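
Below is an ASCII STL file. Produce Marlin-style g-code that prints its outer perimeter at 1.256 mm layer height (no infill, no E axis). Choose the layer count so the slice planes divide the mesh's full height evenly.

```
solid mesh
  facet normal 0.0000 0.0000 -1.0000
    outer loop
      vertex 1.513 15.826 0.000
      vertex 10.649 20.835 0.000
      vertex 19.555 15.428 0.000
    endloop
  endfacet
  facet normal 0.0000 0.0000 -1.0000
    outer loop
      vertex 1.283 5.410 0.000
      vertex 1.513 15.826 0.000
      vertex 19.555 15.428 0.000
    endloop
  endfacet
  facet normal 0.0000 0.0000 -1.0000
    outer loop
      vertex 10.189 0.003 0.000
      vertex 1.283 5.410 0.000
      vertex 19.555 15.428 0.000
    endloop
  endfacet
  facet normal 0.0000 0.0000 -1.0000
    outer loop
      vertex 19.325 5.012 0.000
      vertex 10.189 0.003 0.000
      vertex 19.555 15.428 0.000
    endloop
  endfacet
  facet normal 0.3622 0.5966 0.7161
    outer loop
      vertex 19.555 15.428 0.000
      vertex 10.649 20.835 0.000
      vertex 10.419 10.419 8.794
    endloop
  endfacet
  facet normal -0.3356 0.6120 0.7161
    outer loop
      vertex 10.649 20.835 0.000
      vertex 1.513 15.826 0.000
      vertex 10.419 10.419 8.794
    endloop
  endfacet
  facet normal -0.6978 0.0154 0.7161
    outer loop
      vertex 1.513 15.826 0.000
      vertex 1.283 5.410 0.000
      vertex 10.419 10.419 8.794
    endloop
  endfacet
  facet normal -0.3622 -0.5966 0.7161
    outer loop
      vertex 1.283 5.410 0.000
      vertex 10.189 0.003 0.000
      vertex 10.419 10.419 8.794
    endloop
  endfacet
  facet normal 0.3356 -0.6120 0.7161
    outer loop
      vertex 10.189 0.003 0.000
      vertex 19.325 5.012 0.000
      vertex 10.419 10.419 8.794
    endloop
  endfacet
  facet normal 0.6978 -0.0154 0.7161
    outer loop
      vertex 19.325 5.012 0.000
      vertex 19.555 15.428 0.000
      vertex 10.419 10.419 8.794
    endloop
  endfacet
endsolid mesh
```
; perimeter-only toolpath
G21 ; units = mm
G90 ; absolute positioning
G28 ; home
; layer 1
G0 Z1.256
G0 X18.250 Y14.712
G1 X10.616 Y19.347
G1 X2.785 Y15.054
G1 X2.588 Y6.126
G1 X10.222 Y1.491
G1 X18.053 Y5.784
G1 X18.250 Y14.712
; layer 2
G0 Z2.513
G0 X16.945 Y13.997
G1 X10.583 Y17.859
G1 X4.058 Y14.281
G1 X3.893 Y6.841
G1 X10.255 Y2.979
G1 X16.780 Y6.557
G1 X16.945 Y13.997
; layer 3
G0 Z3.769
G0 X15.640 Y13.281
G1 X10.550 Y16.371
G1 X5.330 Y13.509
G1 X5.198 Y7.557
G1 X10.288 Y4.467
G1 X15.508 Y7.329
G1 X15.640 Y13.281
; layer 4
G0 Z5.025
G0 X14.334 Y12.566
G1 X10.518 Y14.883
G1 X6.602 Y12.736
G1 X6.504 Y8.272
G1 X10.320 Y5.955
G1 X14.236 Y8.102
G1 X14.334 Y12.566
; layer 5
G0 Z6.281
G0 X13.029 Y11.850
G1 X10.485 Y13.395
G1 X7.874 Y11.964
G1 X7.809 Y8.988
G1 X10.353 Y7.443
G1 X12.964 Y8.874
G1 X13.029 Y11.850
; layer 6
G0 Z7.538
G0 X11.724 Y11.135
G1 X10.452 Y11.907
G1 X9.147 Y11.191
G1 X9.114 Y9.703
G1 X10.386 Y8.931
G1 X11.691 Y9.647
G1 X11.724 Y11.135
M2 ; end

The solid is a regular 6-sided pyramid, base circumscribed radius ≈ 10.4 mm, apex at z ≈ 8.79 mm. Slicing at Δz = 1.256 mm — 7 equal slices spanning the solid's height, so layer i sits at z = i·h/7 — gives 6 non-empty perimeters. Each is a 6-segment closed polygon; G0 lifts to the layer z and rapids to the start vertex, then G1 traces the edges. The cross-section shrinks linearly with z (the slice at the apex is degenerate and omitted).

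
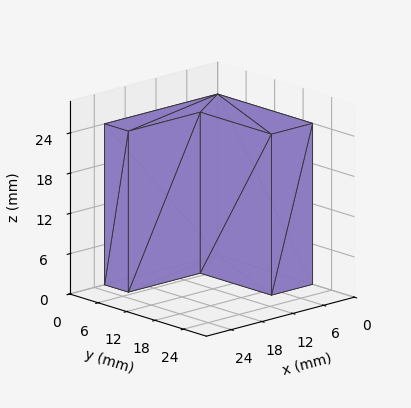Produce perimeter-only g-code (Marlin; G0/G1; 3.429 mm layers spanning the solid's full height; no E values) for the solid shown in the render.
Reading the render: the shape is an L-shaped prism: outer 22 × 20 mm, arm thicknesses ≈ 5 mm (horizontal) and 8 mm (vertical), extruded 24 mm in z (dimensions read to the nearest mm from the axis ticks). For the g-code, the solid's height is divided into equal slices at the stated Δz and each level perimeter traced with G1 moves after a G0 lift.

; perimeter-only toolpath
G21 ; units = mm
G90 ; absolute positioning
G28 ; home
; layer 1
G0 Z3.429
G0 X0.000 Y0.000
G1 X22.000 Y0.000
G1 X22.000 Y5.000
G1 X8.000 Y5.000
G1 X8.000 Y20.000
G1 X0.000 Y20.000
G1 X0.000 Y0.000
; layer 2
G0 Z6.857
G0 X0.000 Y0.000
G1 X22.000 Y0.000
G1 X22.000 Y5.000
G1 X8.000 Y5.000
G1 X8.000 Y20.000
G1 X0.000 Y20.000
G1 X0.000 Y0.000
; layer 3
G0 Z10.286
G0 X0.000 Y0.000
G1 X22.000 Y0.000
G1 X22.000 Y5.000
G1 X8.000 Y5.000
G1 X8.000 Y20.000
G1 X0.000 Y20.000
G1 X0.000 Y0.000
; layer 4
G0 Z13.714
G0 X0.000 Y0.000
G1 X22.000 Y0.000
G1 X22.000 Y5.000
G1 X8.000 Y5.000
G1 X8.000 Y20.000
G1 X0.000 Y20.000
G1 X0.000 Y0.000
; layer 5
G0 Z17.143
G0 X0.000 Y0.000
G1 X22.000 Y0.000
G1 X22.000 Y5.000
G1 X8.000 Y5.000
G1 X8.000 Y20.000
G1 X0.000 Y20.000
G1 X0.000 Y0.000
; layer 6
G0 Z20.571
G0 X0.000 Y0.000
G1 X22.000 Y0.000
G1 X22.000 Y5.000
G1 X8.000 Y5.000
G1 X8.000 Y20.000
G1 X0.000 Y20.000
G1 X0.000 Y0.000
; layer 7
G0 Z24.000
G0 X0.000 Y0.000
G1 X22.000 Y0.000
G1 X22.000 Y5.000
G1 X8.000 Y5.000
G1 X8.000 Y20.000
G1 X0.000 Y20.000
G1 X0.000 Y0.000
M2 ; end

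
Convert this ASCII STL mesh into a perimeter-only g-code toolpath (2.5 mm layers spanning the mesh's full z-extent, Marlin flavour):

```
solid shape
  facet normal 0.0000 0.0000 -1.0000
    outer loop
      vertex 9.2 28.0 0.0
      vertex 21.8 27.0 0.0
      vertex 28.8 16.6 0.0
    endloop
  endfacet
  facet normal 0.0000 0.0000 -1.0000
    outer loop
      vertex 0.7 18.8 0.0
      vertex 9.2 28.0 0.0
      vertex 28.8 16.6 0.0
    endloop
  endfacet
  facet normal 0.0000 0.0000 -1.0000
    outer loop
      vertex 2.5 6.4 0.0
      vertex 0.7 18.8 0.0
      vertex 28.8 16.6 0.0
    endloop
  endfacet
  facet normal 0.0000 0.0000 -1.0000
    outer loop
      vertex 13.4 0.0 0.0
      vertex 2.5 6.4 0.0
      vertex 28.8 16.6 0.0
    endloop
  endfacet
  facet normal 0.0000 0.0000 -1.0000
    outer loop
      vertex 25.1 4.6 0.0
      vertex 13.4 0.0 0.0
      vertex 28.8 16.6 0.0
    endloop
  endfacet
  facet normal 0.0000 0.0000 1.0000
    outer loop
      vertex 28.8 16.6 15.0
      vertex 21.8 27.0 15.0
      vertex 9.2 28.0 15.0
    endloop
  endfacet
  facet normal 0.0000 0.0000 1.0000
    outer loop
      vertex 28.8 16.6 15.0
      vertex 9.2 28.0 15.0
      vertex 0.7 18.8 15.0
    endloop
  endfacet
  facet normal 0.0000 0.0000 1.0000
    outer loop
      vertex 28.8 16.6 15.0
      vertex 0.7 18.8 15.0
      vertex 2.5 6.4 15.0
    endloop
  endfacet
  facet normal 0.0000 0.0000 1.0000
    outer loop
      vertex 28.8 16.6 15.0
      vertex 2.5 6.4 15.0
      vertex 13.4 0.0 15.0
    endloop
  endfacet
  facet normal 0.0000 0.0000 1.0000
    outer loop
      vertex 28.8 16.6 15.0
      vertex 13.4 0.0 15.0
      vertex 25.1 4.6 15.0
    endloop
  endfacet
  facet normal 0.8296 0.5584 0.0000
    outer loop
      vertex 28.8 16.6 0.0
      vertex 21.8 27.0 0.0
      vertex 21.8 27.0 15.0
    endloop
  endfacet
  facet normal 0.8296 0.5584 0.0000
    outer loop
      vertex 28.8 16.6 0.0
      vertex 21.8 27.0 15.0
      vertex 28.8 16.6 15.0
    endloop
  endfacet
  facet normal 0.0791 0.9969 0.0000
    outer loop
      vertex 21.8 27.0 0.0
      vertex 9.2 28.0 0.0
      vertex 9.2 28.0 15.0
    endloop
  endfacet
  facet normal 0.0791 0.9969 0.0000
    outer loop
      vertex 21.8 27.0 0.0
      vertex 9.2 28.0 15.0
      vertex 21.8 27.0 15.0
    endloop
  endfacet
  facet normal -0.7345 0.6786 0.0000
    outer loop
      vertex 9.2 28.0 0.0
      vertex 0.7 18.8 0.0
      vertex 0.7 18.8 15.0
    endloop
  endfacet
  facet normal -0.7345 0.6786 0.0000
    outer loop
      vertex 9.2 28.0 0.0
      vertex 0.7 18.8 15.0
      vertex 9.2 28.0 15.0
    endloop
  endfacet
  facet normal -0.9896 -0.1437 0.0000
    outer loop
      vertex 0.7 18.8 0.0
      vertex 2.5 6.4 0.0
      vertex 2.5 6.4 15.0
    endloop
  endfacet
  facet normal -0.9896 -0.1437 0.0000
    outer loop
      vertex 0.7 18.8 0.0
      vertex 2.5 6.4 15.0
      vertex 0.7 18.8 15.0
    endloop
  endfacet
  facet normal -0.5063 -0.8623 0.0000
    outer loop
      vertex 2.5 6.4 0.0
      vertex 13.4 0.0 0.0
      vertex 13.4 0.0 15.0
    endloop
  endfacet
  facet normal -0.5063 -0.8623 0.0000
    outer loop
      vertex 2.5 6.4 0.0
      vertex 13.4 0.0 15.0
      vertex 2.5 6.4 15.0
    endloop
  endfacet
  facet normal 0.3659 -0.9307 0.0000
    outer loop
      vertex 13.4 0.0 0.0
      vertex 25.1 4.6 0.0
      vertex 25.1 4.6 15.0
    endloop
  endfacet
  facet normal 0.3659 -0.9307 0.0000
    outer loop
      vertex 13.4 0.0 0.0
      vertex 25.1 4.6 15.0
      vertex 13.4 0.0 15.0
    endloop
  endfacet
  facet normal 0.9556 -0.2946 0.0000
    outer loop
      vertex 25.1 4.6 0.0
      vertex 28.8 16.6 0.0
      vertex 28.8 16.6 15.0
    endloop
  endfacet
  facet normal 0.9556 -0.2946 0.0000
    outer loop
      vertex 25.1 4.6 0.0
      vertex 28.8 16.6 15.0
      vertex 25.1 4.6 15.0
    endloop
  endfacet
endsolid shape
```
; perimeter-only toolpath
G21 ; units = mm
G90 ; absolute positioning
G28 ; home
; layer 1
G0 Z2.5
G0 X28.8 Y16.6
G1 X21.8 Y27.0
G1 X9.2 Y28.0
G1 X0.7 Y18.8
G1 X2.5 Y6.4
G1 X13.4 Y0.0
G1 X25.1 Y4.6
G1 X28.8 Y16.6
; layer 2
G0 Z5.0
G0 X28.8 Y16.6
G1 X21.8 Y27.0
G1 X9.2 Y28.0
G1 X0.7 Y18.8
G1 X2.5 Y6.4
G1 X13.4 Y0.0
G1 X25.1 Y4.6
G1 X28.8 Y16.6
; layer 3
G0 Z7.5
G0 X28.8 Y16.6
G1 X21.8 Y27.0
G1 X9.2 Y28.0
G1 X0.7 Y18.8
G1 X2.5 Y6.4
G1 X13.4 Y0.0
G1 X25.1 Y4.6
G1 X28.8 Y16.6
; layer 4
G0 Z10.0
G0 X28.8 Y16.6
G1 X21.8 Y27.0
G1 X9.2 Y28.0
G1 X0.7 Y18.8
G1 X2.5 Y6.4
G1 X13.4 Y0.0
G1 X25.1 Y4.6
G1 X28.8 Y16.6
; layer 5
G0 Z12.5
G0 X28.8 Y16.6
G1 X21.8 Y27.0
G1 X9.2 Y28.0
G1 X0.7 Y18.8
G1 X2.5 Y6.4
G1 X13.4 Y0.0
G1 X25.1 Y4.6
G1 X28.8 Y16.6
; layer 6
G0 Z15.0
G0 X28.8 Y16.6
G1 X21.8 Y27.0
G1 X9.2 Y28.0
G1 X0.7 Y18.8
G1 X2.5 Y6.4
G1 X13.4 Y0.0
G1 X25.1 Y4.6
G1 X28.8 Y16.6
M2 ; end

The solid is a regular 7-sided prism (a cylinder approximated with 7 flat sides), circumscribed radius ≈ 14.5 mm, height ≈ 15 mm. Slicing at Δz = 2.5 mm — 6 equal slices spanning the solid's height, so layer i sits at z = i·h/6 — gives 6 non-empty perimeters. Each is a 7-segment closed polygon; G0 lifts to the layer z and rapids to the start vertex, then G1 traces the edges.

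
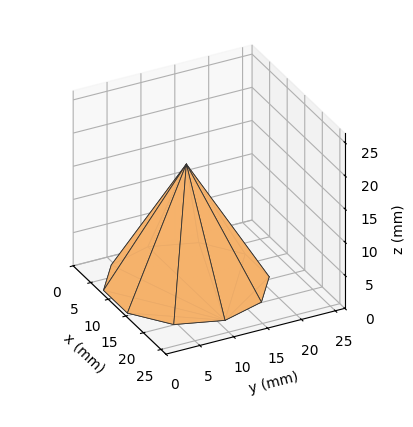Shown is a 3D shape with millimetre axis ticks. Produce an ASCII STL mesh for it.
Reading the render: the shape is a regular 10-sided pyramid, base circumscribed radius ≈ 11 mm, apex at z ≈ 18 mm (dimensions read to the nearest mm from the axis ticks). For the STL, each face is triangulated and given an outward normal.

solid part
  facet normal 0.0000 0.0000 -1.0000
    outer loop
      vertex 14.399 21.462 0.000
      vertex 19.899 17.466 0.000
      vertex 22.000 11.000 0.000
    endloop
  endfacet
  facet normal 0.0000 0.0000 -1.0000
    outer loop
      vertex 7.601 21.462 0.000
      vertex 14.399 21.462 0.000
      vertex 22.000 11.000 0.000
    endloop
  endfacet
  facet normal 0.0000 0.0000 -1.0000
    outer loop
      vertex 2.101 17.466 0.000
      vertex 7.601 21.462 0.000
      vertex 22.000 11.000 0.000
    endloop
  endfacet
  facet normal 0.0000 0.0000 -1.0000
    outer loop
      vertex 0.000 11.000 0.000
      vertex 2.101 17.466 0.000
      vertex 22.000 11.000 0.000
    endloop
  endfacet
  facet normal 0.0000 0.0000 -1.0000
    outer loop
      vertex 2.101 4.534 0.000
      vertex 0.000 11.000 0.000
      vertex 22.000 11.000 0.000
    endloop
  endfacet
  facet normal 0.0000 0.0000 -1.0000
    outer loop
      vertex 7.601 0.538 0.000
      vertex 2.101 4.534 0.000
      vertex 22.000 11.000 0.000
    endloop
  endfacet
  facet normal 0.0000 0.0000 -1.0000
    outer loop
      vertex 14.399 0.538 0.000
      vertex 7.601 0.538 0.000
      vertex 22.000 11.000 0.000
    endloop
  endfacet
  facet normal 0.0000 0.0000 -1.0000
    outer loop
      vertex 19.899 4.534 0.000
      vertex 14.399 0.538 0.000
      vertex 22.000 11.000 0.000
    endloop
  endfacet
  facet normal 0.8223 0.2672 0.5025
    outer loop
      vertex 22.000 11.000 0.000
      vertex 19.899 17.466 0.000
      vertex 11.000 11.000 18.000
    endloop
  endfacet
  facet normal 0.5082 0.6995 0.5025
    outer loop
      vertex 19.899 17.466 0.000
      vertex 14.399 21.462 0.000
      vertex 11.000 11.000 18.000
    endloop
  endfacet
  facet normal 0.0000 0.8646 0.5025
    outer loop
      vertex 14.399 21.462 0.000
      vertex 7.601 21.462 0.000
      vertex 11.000 11.000 18.000
    endloop
  endfacet
  facet normal -0.5082 0.6995 0.5025
    outer loop
      vertex 7.601 21.462 0.000
      vertex 2.101 17.466 0.000
      vertex 11.000 11.000 18.000
    endloop
  endfacet
  facet normal -0.8223 0.2672 0.5025
    outer loop
      vertex 2.101 17.466 0.000
      vertex 0.000 11.000 0.000
      vertex 11.000 11.000 18.000
    endloop
  endfacet
  facet normal -0.8223 -0.2672 0.5025
    outer loop
      vertex 0.000 11.000 0.000
      vertex 2.101 4.534 0.000
      vertex 11.000 11.000 18.000
    endloop
  endfacet
  facet normal -0.5082 -0.6995 0.5025
    outer loop
      vertex 2.101 4.534 0.000
      vertex 7.601 0.538 0.000
      vertex 11.000 11.000 18.000
    endloop
  endfacet
  facet normal 0.0000 -0.8646 0.5025
    outer loop
      vertex 7.601 0.538 0.000
      vertex 14.399 0.538 0.000
      vertex 11.000 11.000 18.000
    endloop
  endfacet
  facet normal 0.5082 -0.6995 0.5025
    outer loop
      vertex 14.399 0.538 0.000
      vertex 19.899 4.534 0.000
      vertex 11.000 11.000 18.000
    endloop
  endfacet
  facet normal 0.8223 -0.2672 0.5025
    outer loop
      vertex 19.899 4.534 0.000
      vertex 22.000 11.000 0.000
      vertex 11.000 11.000 18.000
    endloop
  endfacet
endsolid part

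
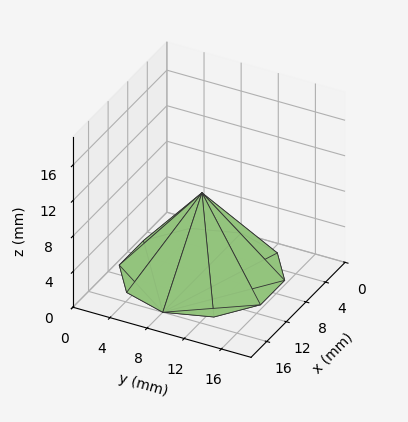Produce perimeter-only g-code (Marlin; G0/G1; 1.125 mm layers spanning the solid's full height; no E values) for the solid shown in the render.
Reading the render: the shape is a regular 10-sided pyramid, base circumscribed radius ≈ 8 mm, apex at z ≈ 9 mm (dimensions read to the nearest mm from the axis ticks). For the g-code, the solid's height is divided into equal slices at the stated Δz and each level perimeter traced with G1 moves after a G0 lift.

; perimeter-only toolpath
G21 ; units = mm
G90 ; absolute positioning
G28 ; home
; layer 1
G0 Z1.125
G0 X15.000 Y8.000
G1 X13.663 Y12.114
G1 X10.163 Y14.657
G1 X5.837 Y14.657
G1 X2.337 Y12.114
G1 X1.000 Y8.000
G1 X2.337 Y3.886
G1 X5.837 Y1.343
G1 X10.163 Y1.343
G1 X13.663 Y3.886
G1 X15.000 Y8.000
; layer 2
G0 Z2.250
G0 X14.000 Y8.000
G1 X12.854 Y11.527
G1 X9.854 Y13.706
G1 X6.146 Y13.706
G1 X3.146 Y11.527
G1 X2.000 Y8.000
G1 X3.146 Y4.473
G1 X6.146 Y2.294
G1 X9.854 Y2.294
G1 X12.854 Y4.473
G1 X14.000 Y8.000
; layer 3
G0 Z3.375
G0 X13.000 Y8.000
G1 X12.045 Y10.939
G1 X9.545 Y12.755
G1 X6.455 Y12.755
G1 X3.955 Y10.939
G1 X3.000 Y8.000
G1 X3.955 Y5.061
G1 X6.455 Y3.245
G1 X9.545 Y3.245
G1 X12.045 Y5.061
G1 X13.000 Y8.000
; layer 4
G0 Z4.500
G0 X12.000 Y8.000
G1 X11.236 Y10.351
G1 X9.236 Y11.804
G1 X6.764 Y11.804
G1 X4.764 Y10.351
G1 X4.000 Y8.000
G1 X4.764 Y5.649
G1 X6.764 Y4.196
G1 X9.236 Y4.196
G1 X11.236 Y5.649
G1 X12.000 Y8.000
; layer 5
G0 Z5.625
G0 X11.000 Y8.000
G1 X10.427 Y9.763
G1 X8.927 Y10.853
G1 X7.073 Y10.853
G1 X5.573 Y9.763
G1 X5.000 Y8.000
G1 X5.573 Y6.237
G1 X7.073 Y5.147
G1 X8.927 Y5.147
G1 X10.427 Y6.237
G1 X11.000 Y8.000
; layer 6
G0 Z6.750
G0 X10.000 Y8.000
G1 X9.618 Y9.175
G1 X8.618 Y9.902
G1 X7.382 Y9.902
G1 X6.382 Y9.175
G1 X6.000 Y8.000
G1 X6.382 Y6.825
G1 X7.382 Y6.098
G1 X8.618 Y6.098
G1 X9.618 Y6.825
G1 X10.000 Y8.000
; layer 7
G0 Z7.875
G0 X9.000 Y8.000
G1 X8.809 Y8.588
G1 X8.309 Y8.951
G1 X7.691 Y8.951
G1 X7.191 Y8.588
G1 X7.000 Y8.000
G1 X7.191 Y7.412
G1 X7.691 Y7.049
G1 X8.309 Y7.049
G1 X8.809 Y7.412
G1 X9.000 Y8.000
M2 ; end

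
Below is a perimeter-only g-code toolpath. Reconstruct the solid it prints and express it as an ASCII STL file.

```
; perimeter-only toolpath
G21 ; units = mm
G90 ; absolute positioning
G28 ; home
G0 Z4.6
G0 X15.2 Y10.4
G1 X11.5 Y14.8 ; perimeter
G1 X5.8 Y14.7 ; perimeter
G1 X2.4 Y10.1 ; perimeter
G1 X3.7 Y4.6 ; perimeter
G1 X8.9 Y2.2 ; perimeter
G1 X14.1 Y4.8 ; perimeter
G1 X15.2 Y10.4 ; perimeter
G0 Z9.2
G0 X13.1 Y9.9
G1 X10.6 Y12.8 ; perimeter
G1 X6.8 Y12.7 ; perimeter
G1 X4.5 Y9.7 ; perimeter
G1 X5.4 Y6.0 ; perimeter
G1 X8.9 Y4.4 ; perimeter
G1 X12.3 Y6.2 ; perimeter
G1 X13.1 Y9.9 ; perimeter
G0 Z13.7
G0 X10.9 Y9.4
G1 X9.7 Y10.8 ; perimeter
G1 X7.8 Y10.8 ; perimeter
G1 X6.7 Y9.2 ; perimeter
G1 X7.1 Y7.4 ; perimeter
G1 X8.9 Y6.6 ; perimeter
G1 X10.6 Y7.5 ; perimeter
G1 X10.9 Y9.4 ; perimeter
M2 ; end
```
solid part
  facet normal 0.0000 0.0000 -1.0000
    outer loop
      vertex 4.8 16.6 0.0
      vertex 12.4 16.8 0.0
      vertex 17.3 11.0 0.0
    endloop
  endfacet
  facet normal 0.0000 0.0000 -1.0000
    outer loop
      vertex 0.2 10.6 0.0
      vertex 4.8 16.6 0.0
      vertex 17.3 11.0 0.0
    endloop
  endfacet
  facet normal 0.0000 0.0000 -1.0000
    outer loop
      vertex 2.0 3.2 0.0
      vertex 0.2 10.6 0.0
      vertex 17.3 11.0 0.0
    endloop
  endfacet
  facet normal 0.0000 0.0000 -1.0000
    outer loop
      vertex 9.0 0.0 0.0
      vertex 2.0 3.2 0.0
      vertex 17.3 11.0 0.0
    endloop
  endfacet
  facet normal 0.0000 0.0000 -1.0000
    outer loop
      vertex 15.8 3.5 0.0
      vertex 9.0 0.0 0.0
      vertex 17.3 11.0 0.0
    endloop
  endfacet
  facet normal 0.7011 0.5923 0.3969
    outer loop
      vertex 17.3 11.0 0.0
      vertex 12.4 16.8 0.0
      vertex 8.8 8.8 18.3
    endloop
  endfacet
  facet normal -0.0242 0.9177 0.3964
    outer loop
      vertex 12.4 16.8 0.0
      vertex 4.8 16.6 0.0
      vertex 8.8 8.8 18.3
    endloop
  endfacet
  facet normal -0.7283 0.5584 0.3972
    outer loop
      vertex 4.8 16.6 0.0
      vertex 0.2 10.6 0.0
      vertex 8.8 8.8 18.3
    endloop
  endfacet
  facet normal -0.8915 -0.2169 0.3976
    outer loop
      vertex 0.2 10.6 0.0
      vertex 2.0 3.2 0.0
      vertex 8.8 8.8 18.3
    endloop
  endfacet
  facet normal -0.3816 -0.8347 0.3972
    outer loop
      vertex 2.0 3.2 0.0
      vertex 9.0 0.0 0.0
      vertex 8.8 8.8 18.3
    endloop
  endfacet
  facet normal 0.4200 -0.8161 0.3970
    outer loop
      vertex 9.0 0.0 0.0
      vertex 15.8 3.5 0.0
      vertex 8.8 8.8 18.3
    endloop
  endfacet
  facet normal 0.9002 -0.1800 0.3965
    outer loop
      vertex 15.8 3.5 0.0
      vertex 17.3 11.0 0.0
      vertex 8.8 8.8 18.3
    endloop
  endfacet
endsolid part

The G0 Z moves step by Δz≈4.6 mm. The G1 loops shrink linearly with z, so the solid tapers from its base footprint up to z≈18.3. Closing with a flat bottom cap and the tapered top and triangulating gives 12 facets — a regular 7-sided pyramid, base circumscribed radius ≈ 8.8 mm, apex at z ≈ 18.3 mm.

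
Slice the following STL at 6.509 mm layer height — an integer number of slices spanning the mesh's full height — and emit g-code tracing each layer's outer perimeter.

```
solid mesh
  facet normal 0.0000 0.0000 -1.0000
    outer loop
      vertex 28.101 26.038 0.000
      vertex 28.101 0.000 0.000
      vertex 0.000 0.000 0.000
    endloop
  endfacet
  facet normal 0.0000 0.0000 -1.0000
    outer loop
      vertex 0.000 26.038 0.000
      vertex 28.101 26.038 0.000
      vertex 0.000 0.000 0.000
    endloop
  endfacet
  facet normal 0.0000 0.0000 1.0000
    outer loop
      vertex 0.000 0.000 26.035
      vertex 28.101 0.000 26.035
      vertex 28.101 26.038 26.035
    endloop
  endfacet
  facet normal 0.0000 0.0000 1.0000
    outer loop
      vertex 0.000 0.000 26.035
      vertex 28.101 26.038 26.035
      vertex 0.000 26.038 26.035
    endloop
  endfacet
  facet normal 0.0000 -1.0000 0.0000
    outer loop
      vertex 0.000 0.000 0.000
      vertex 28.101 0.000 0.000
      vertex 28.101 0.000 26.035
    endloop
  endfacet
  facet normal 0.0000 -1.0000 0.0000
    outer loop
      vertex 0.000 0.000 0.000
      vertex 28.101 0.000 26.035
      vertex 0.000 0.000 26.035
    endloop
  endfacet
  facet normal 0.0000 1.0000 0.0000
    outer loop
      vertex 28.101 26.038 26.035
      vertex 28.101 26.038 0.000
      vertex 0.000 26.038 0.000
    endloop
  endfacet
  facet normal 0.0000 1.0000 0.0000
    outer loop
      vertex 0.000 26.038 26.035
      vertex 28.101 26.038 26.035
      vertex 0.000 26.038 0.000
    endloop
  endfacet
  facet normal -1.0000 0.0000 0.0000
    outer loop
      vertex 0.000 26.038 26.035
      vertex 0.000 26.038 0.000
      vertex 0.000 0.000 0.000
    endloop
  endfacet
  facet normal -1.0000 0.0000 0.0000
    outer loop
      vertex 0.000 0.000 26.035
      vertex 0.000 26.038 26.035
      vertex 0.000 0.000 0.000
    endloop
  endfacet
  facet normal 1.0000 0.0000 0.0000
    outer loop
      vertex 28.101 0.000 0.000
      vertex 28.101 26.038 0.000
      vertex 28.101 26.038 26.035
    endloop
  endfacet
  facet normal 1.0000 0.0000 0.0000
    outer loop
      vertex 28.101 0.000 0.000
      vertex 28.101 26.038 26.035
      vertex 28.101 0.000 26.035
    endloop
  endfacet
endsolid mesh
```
; perimeter-only toolpath
G21 ; units = mm
G90 ; absolute positioning
G28 ; home
; layer 1
G0 Z6.509
G0 X0.000 Y0.000
G1 X28.101 Y0.000
G1 X28.101 Y26.038
G1 X0.000 Y26.038
G1 X0.000 Y0.000
; layer 2
G0 Z13.018
G0 X0.000 Y0.000
G1 X28.101 Y0.000
G1 X28.101 Y26.038
G1 X0.000 Y26.038
G1 X0.000 Y0.000
; layer 3
G0 Z19.526
G0 X0.000 Y0.000
G1 X28.101 Y0.000
G1 X28.101 Y26.038
G1 X0.000 Y26.038
G1 X0.000 Y0.000
; layer 4
G0 Z26.035
G0 X0.000 Y0.000
G1 X28.101 Y0.000
G1 X28.101 Y26.038
G1 X0.000 Y26.038
G1 X0.000 Y0.000
M2 ; end

The solid is a rectangular box, roughly 28.1 × 26 mm footprint and 26 mm tall. Slicing at Δz = 6.509 mm — 4 equal slices spanning the solid's height, so layer i sits at z = i·h/4 — gives 4 non-empty perimeters. Each is a 4-segment closed polygon; G0 lifts to the layer z and rapids to the start vertex, then G1 traces the edges.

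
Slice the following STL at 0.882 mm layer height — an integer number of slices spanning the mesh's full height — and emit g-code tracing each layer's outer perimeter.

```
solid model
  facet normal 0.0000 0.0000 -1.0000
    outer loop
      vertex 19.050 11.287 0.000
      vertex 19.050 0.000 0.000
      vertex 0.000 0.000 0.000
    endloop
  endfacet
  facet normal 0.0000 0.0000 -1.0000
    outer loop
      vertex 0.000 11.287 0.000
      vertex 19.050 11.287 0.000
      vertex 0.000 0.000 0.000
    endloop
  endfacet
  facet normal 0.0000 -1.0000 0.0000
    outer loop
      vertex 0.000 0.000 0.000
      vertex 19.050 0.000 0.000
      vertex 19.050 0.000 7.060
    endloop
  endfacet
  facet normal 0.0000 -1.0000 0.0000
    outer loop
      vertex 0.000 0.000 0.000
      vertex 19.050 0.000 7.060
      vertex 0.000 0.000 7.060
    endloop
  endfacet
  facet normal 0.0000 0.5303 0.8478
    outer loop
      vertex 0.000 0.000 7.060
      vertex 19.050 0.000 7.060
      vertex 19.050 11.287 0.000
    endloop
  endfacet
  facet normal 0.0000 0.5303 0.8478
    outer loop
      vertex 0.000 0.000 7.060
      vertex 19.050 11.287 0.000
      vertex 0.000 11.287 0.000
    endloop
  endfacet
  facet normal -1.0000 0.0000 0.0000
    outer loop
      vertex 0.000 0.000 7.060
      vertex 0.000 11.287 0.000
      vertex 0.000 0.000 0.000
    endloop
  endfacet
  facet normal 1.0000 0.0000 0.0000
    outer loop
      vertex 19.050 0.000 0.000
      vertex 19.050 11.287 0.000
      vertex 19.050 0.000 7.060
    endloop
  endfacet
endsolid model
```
; perimeter-only toolpath
G21 ; units = mm
G90 ; absolute positioning
G28 ; home
; layer 1
G0 Z0.882
G0 X0.000 Y0.000
G1 X19.050 Y0.000
G1 X19.050 Y9.876
G1 X0.000 Y9.876
G1 X0.000 Y0.000
; layer 2
G0 Z1.765
G0 X0.000 Y0.000
G1 X19.050 Y0.000
G1 X19.050 Y8.465
G1 X0.000 Y8.465
G1 X0.000 Y0.000
; layer 3
G0 Z2.647
G0 X0.000 Y0.000
G1 X19.050 Y0.000
G1 X19.050 Y7.054
G1 X0.000 Y7.054
G1 X0.000 Y0.000
; layer 4
G0 Z3.530
G0 X0.000 Y0.000
G1 X19.050 Y0.000
G1 X19.050 Y5.644
G1 X0.000 Y5.644
G1 X0.000 Y0.000
; layer 5
G0 Z4.412
G0 X0.000 Y0.000
G1 X19.050 Y0.000
G1 X19.050 Y4.233
G1 X0.000 Y4.233
G1 X0.000 Y0.000
; layer 6
G0 Z5.295
G0 X0.000 Y0.000
G1 X19.050 Y0.000
G1 X19.050 Y2.822
G1 X0.000 Y2.822
G1 X0.000 Y0.000
; layer 7
G0 Z6.177
G0 X0.000 Y0.000
G1 X19.050 Y0.000
G1 X19.050 Y1.411
G1 X0.000 Y1.411
G1 X0.000 Y0.000
M2 ; end

The solid is a wedge (ramp): 19.1 × 11.3 mm base, rising to 7.06 mm along the y=0 edge and sloping linearly to z=0 at y=11.3. Slicing at Δz = 0.882 mm — 8 equal slices spanning the solid's height, so layer i sits at z = i·h/8 — gives 7 non-empty perimeters. Each is a 4-segment closed polygon; G0 lifts to the layer z and rapids to the start vertex, then G1 traces the edges. The cross-section shrinks linearly with z (the slice at the apex is degenerate and omitted).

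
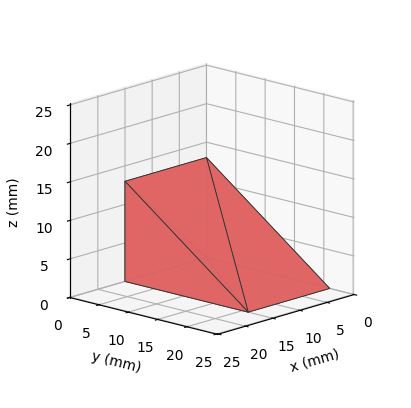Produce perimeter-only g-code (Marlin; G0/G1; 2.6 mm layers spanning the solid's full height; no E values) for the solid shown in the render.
Reading the render: the shape is a wedge (ramp): 15 × 21 mm base, rising to 13 mm along the y=0 edge and sloping linearly to z=0 at y=21 (dimensions read to the nearest mm from the axis ticks). For the g-code, the solid's height is divided into equal slices at the stated Δz and each level perimeter traced with G1 moves after a G0 lift.

; perimeter-only toolpath
G21 ; units = mm
G90 ; absolute positioning
G28 ; home
; layer 1
G0 Z2.6
G0 X0.0 Y0.0
G1 X15.0 Y0.0
G1 X15.0 Y16.8
G1 X0.0 Y16.8
G1 X0.0 Y0.0
; layer 2
G0 Z5.2
G0 X0.0 Y0.0
G1 X15.0 Y0.0
G1 X15.0 Y12.6
G1 X0.0 Y12.6
G1 X0.0 Y0.0
; layer 3
G0 Z7.8
G0 X0.0 Y0.0
G1 X15.0 Y0.0
G1 X15.0 Y8.4
G1 X0.0 Y8.4
G1 X0.0 Y0.0
; layer 4
G0 Z10.4
G0 X0.0 Y0.0
G1 X15.0 Y0.0
G1 X15.0 Y4.2
G1 X0.0 Y4.2
G1 X0.0 Y0.0
M2 ; end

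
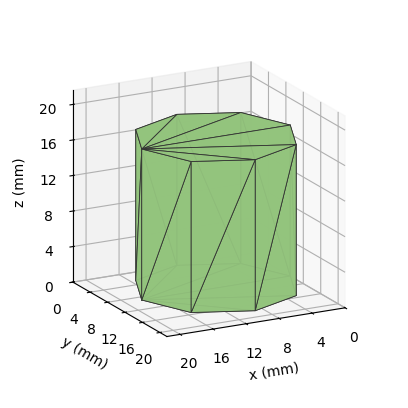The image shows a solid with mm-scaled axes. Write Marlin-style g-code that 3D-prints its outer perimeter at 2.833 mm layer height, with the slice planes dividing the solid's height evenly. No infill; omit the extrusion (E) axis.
Reading the render: the shape is a regular 8-sided prism (a cylinder approximated with 8 flat sides), circumscribed radius ≈ 9 mm, height ≈ 17 mm (dimensions read to the nearest mm from the axis ticks). For the g-code, the solid's height is divided into equal slices at the stated Δz and each level perimeter traced with G1 moves after a G0 lift.

; perimeter-only toolpath
G21 ; units = mm
G90 ; absolute positioning
G28 ; home
; layer 1
G0 Z2.833
G0 X18.000 Y9.000
G1 X15.364 Y15.364
G1 X9.000 Y18.000
G1 X2.636 Y15.364
G1 X0.000 Y9.000
G1 X2.636 Y2.636
G1 X9.000 Y0.000
G1 X15.364 Y2.636
G1 X18.000 Y9.000
; layer 2
G0 Z5.667
G0 X18.000 Y9.000
G1 X15.364 Y15.364
G1 X9.000 Y18.000
G1 X2.636 Y15.364
G1 X0.000 Y9.000
G1 X2.636 Y2.636
G1 X9.000 Y0.000
G1 X15.364 Y2.636
G1 X18.000 Y9.000
; layer 3
G0 Z8.500
G0 X18.000 Y9.000
G1 X15.364 Y15.364
G1 X9.000 Y18.000
G1 X2.636 Y15.364
G1 X0.000 Y9.000
G1 X2.636 Y2.636
G1 X9.000 Y0.000
G1 X15.364 Y2.636
G1 X18.000 Y9.000
; layer 4
G0 Z11.333
G0 X18.000 Y9.000
G1 X15.364 Y15.364
G1 X9.000 Y18.000
G1 X2.636 Y15.364
G1 X0.000 Y9.000
G1 X2.636 Y2.636
G1 X9.000 Y0.000
G1 X15.364 Y2.636
G1 X18.000 Y9.000
; layer 5
G0 Z14.167
G0 X18.000 Y9.000
G1 X15.364 Y15.364
G1 X9.000 Y18.000
G1 X2.636 Y15.364
G1 X0.000 Y9.000
G1 X2.636 Y2.636
G1 X9.000 Y0.000
G1 X15.364 Y2.636
G1 X18.000 Y9.000
; layer 6
G0 Z17.000
G0 X18.000 Y9.000
G1 X15.364 Y15.364
G1 X9.000 Y18.000
G1 X2.636 Y15.364
G1 X0.000 Y9.000
G1 X2.636 Y2.636
G1 X9.000 Y0.000
G1 X15.364 Y2.636
G1 X18.000 Y9.000
M2 ; end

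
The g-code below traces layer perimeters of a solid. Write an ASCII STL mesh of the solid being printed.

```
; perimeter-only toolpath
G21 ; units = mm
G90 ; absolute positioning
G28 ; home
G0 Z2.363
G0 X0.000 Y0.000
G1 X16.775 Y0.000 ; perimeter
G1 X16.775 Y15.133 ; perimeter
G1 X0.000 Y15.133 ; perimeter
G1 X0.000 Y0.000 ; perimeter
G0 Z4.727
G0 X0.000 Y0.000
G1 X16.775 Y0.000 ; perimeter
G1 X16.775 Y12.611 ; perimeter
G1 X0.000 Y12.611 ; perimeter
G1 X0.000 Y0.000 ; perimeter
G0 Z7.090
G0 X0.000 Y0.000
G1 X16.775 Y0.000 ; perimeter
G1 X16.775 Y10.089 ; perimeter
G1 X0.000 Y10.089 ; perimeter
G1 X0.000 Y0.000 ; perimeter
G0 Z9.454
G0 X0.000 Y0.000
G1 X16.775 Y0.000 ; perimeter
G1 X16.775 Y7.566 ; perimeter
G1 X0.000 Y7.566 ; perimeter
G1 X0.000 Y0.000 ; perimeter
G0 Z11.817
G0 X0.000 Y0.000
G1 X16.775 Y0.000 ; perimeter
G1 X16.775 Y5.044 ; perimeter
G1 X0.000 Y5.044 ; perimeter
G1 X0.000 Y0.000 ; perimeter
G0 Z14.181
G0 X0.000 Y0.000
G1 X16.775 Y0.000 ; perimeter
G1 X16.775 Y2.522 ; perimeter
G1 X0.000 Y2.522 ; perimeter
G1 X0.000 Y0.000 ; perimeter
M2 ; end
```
solid part
  facet normal 0.0000 0.0000 -1.0000
    outer loop
      vertex 16.775 17.655 0.000
      vertex 16.775 0.000 0.000
      vertex 0.000 0.000 0.000
    endloop
  endfacet
  facet normal 0.0000 0.0000 -1.0000
    outer loop
      vertex 0.000 17.655 0.000
      vertex 16.775 17.655 0.000
      vertex 0.000 0.000 0.000
    endloop
  endfacet
  facet normal 0.0000 -1.0000 0.0000
    outer loop
      vertex 0.000 0.000 0.000
      vertex 16.775 0.000 0.000
      vertex 16.775 0.000 16.544
    endloop
  endfacet
  facet normal 0.0000 -1.0000 0.0000
    outer loop
      vertex 0.000 0.000 0.000
      vertex 16.775 0.000 16.544
      vertex 0.000 0.000 16.544
    endloop
  endfacet
  facet normal 0.0000 0.6838 0.7297
    outer loop
      vertex 0.000 0.000 16.544
      vertex 16.775 0.000 16.544
      vertex 16.775 17.655 0.000
    endloop
  endfacet
  facet normal 0.0000 0.6838 0.7297
    outer loop
      vertex 0.000 0.000 16.544
      vertex 16.775 17.655 0.000
      vertex 0.000 17.655 0.000
    endloop
  endfacet
  facet normal -1.0000 0.0000 0.0000
    outer loop
      vertex 0.000 0.000 16.544
      vertex 0.000 17.655 0.000
      vertex 0.000 0.000 0.000
    endloop
  endfacet
  facet normal 1.0000 0.0000 0.0000
    outer loop
      vertex 16.775 0.000 0.000
      vertex 16.775 17.655 0.000
      vertex 16.775 0.000 16.544
    endloop
  endfacet
endsolid part

The G0 Z moves step by Δz≈2.363 mm. The G1 loops shrink linearly with z, so the solid tapers from its base footprint up to z≈16.5. Closing with a flat bottom cap and the tapered top and triangulating gives 8 facets — a wedge (ramp): 16.8 × 17.7 mm base, rising to 16.5 mm along the y=0 edge and sloping linearly to z=0 at y=17.7.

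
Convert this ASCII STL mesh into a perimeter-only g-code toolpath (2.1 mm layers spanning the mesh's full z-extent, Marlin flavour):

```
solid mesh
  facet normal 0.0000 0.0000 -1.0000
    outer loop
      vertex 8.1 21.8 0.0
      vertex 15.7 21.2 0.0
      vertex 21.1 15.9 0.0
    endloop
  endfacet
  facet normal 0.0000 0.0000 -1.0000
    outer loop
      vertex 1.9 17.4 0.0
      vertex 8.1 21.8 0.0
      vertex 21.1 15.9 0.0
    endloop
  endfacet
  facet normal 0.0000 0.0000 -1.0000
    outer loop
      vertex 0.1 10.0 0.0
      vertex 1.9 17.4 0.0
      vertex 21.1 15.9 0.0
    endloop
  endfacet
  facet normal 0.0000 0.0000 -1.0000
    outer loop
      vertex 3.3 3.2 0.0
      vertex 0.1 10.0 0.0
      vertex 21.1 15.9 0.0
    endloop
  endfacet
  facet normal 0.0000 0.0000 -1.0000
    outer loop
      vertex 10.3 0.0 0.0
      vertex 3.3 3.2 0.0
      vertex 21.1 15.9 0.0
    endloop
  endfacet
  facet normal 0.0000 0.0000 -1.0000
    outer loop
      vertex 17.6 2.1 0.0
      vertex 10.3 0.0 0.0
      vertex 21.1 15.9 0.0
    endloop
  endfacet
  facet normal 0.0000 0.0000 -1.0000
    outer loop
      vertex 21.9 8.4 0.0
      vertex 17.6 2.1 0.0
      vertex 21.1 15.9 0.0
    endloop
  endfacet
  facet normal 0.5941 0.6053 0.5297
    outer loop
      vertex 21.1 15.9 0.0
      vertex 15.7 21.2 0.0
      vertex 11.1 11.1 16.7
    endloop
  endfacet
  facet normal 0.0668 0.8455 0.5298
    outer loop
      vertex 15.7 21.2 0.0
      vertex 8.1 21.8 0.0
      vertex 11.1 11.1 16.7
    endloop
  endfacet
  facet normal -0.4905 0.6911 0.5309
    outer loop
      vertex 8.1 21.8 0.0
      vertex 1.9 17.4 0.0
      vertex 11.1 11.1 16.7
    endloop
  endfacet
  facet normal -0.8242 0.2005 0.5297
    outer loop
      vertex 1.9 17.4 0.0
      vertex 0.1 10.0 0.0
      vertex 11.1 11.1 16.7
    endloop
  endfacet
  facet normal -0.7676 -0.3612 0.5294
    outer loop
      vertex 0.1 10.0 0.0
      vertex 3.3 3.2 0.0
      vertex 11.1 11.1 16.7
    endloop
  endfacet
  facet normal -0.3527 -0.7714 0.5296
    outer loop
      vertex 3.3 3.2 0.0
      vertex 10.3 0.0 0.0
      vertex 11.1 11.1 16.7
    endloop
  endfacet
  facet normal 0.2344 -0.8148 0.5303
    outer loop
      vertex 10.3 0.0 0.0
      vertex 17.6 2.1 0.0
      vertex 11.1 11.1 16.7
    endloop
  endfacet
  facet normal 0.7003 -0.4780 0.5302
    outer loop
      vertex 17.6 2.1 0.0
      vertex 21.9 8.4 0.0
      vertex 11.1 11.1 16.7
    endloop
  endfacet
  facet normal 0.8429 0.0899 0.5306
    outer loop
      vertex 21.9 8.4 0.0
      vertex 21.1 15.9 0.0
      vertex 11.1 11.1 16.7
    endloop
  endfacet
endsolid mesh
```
; perimeter-only toolpath
G21 ; units = mm
G90 ; absolute positioning
G28 ; home
; layer 1
G0 Z2.1
G0 X19.9 Y15.3
G1 X15.1 Y19.9
G1 X8.5 Y20.5
G1 X3.0 Y16.6
G1 X1.5 Y10.1
G1 X4.3 Y4.2
G1 X10.4 Y1.4
G1 X16.8 Y3.2
G1 X20.5 Y8.7
G1 X19.9 Y15.3
; layer 2
G0 Z4.2
G0 X18.6 Y14.7
G1 X14.5 Y18.7
G1 X8.8 Y19.1
G1 X4.2 Y15.8
G1 X2.9 Y10.3
G1 X5.2 Y5.2
G1 X10.5 Y2.8
G1 X16.0 Y4.3
G1 X19.2 Y9.1
G1 X18.6 Y14.7
; layer 3
G0 Z6.3
G0 X17.4 Y14.1
G1 X14.0 Y17.4
G1 X9.2 Y17.8
G1 X5.3 Y15.0
G1 X4.2 Y10.4
G1 X6.2 Y6.2
G1 X10.6 Y4.2
G1 X15.2 Y5.5
G1 X17.9 Y9.4
G1 X17.4 Y14.1
; layer 4
G0 Z8.3
G0 X16.1 Y13.5
G1 X13.4 Y16.1
G1 X9.6 Y16.4
G1 X6.5 Y14.2
G1 X5.6 Y10.6
G1 X7.2 Y7.2
G1 X10.7 Y5.5
G1 X14.4 Y6.6
G1 X16.5 Y9.8
G1 X16.1 Y13.5
; layer 5
G0 Z10.4
G0 X14.9 Y12.9
G1 X12.8 Y14.9
G1 X10.0 Y15.1
G1 X7.7 Y13.5
G1 X7.0 Y10.7
G1 X8.2 Y8.1
G1 X10.8 Y6.9
G1 X13.5 Y7.7
G1 X15.1 Y10.1
G1 X14.9 Y12.9
; layer 6
G0 Z12.5
G0 X13.6 Y12.3
G1 X12.2 Y13.6
G1 X10.3 Y13.8
G1 X8.8 Y12.7
G1 X8.3 Y10.8
G1 X9.1 Y9.1
G1 X10.9 Y8.3
G1 X12.7 Y8.8
G1 X13.8 Y10.4
G1 X13.6 Y12.3
; layer 7
G0 Z14.6
G0 X12.4 Y11.7
G1 X11.7 Y12.4
G1 X10.7 Y12.4
G1 X10.0 Y11.9
G1 X9.7 Y11.0
G1 X10.1 Y10.1
G1 X11.0 Y9.7
G1 X11.9 Y10.0
G1 X12.4 Y10.8
G1 X12.4 Y11.7
M2 ; end

The solid is a regular 9-sided pyramid, base circumscribed radius ≈ 11.1 mm, apex at z ≈ 16.7 mm. Slicing at Δz = 2.1 mm — 8 equal slices spanning the solid's height, so layer i sits at z = i·h/8 — gives 7 non-empty perimeters. Each is a 9-segment closed polygon; G0 lifts to the layer z and rapids to the start vertex, then G1 traces the edges. The cross-section shrinks linearly with z (the slice at the apex is degenerate and omitted).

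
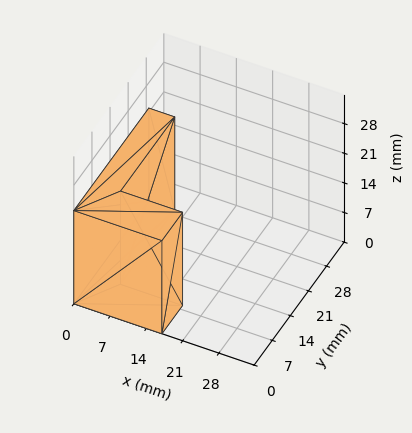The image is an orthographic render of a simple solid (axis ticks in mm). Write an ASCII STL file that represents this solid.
Reading the render: the shape is an L-shaped prism: outer 17 × 29 mm, arm thicknesses ≈ 8 mm (horizontal) and 5 mm (vertical), extruded 22 mm in z (dimensions read to the nearest mm from the axis ticks). For the STL, each face is triangulated and given an outward normal.

solid part
  facet normal 0.0000 0.0000 -1.0000
    outer loop
      vertex 17.00 8.00 0.00
      vertex 17.00 0.00 0.00
      vertex 0.00 0.00 0.00
    endloop
  endfacet
  facet normal 0.0000 0.0000 -1.0000
    outer loop
      vertex 5.00 8.00 0.00
      vertex 17.00 8.00 0.00
      vertex 0.00 0.00 0.00
    endloop
  endfacet
  facet normal 0.0000 0.0000 -1.0000
    outer loop
      vertex 5.00 29.00 0.00
      vertex 5.00 8.00 0.00
      vertex 0.00 0.00 0.00
    endloop
  endfacet
  facet normal 0.0000 0.0000 -1.0000
    outer loop
      vertex 0.00 29.00 0.00
      vertex 5.00 29.00 0.00
      vertex 0.00 0.00 0.00
    endloop
  endfacet
  facet normal 0.0000 0.0000 1.0000
    outer loop
      vertex 0.00 0.00 22.00
      vertex 17.00 0.00 22.00
      vertex 17.00 8.00 22.00
    endloop
  endfacet
  facet normal 0.0000 0.0000 1.0000
    outer loop
      vertex 0.00 0.00 22.00
      vertex 17.00 8.00 22.00
      vertex 5.00 8.00 22.00
    endloop
  endfacet
  facet normal 0.0000 0.0000 1.0000
    outer loop
      vertex 0.00 0.00 22.00
      vertex 5.00 8.00 22.00
      vertex 5.00 29.00 22.00
    endloop
  endfacet
  facet normal 0.0000 0.0000 1.0000
    outer loop
      vertex 0.00 0.00 22.00
      vertex 5.00 29.00 22.00
      vertex 0.00 29.00 22.00
    endloop
  endfacet
  facet normal 0.0000 -1.0000 0.0000
    outer loop
      vertex 0.00 0.00 0.00
      vertex 17.00 0.00 0.00
      vertex 17.00 0.00 22.00
    endloop
  endfacet
  facet normal 0.0000 -1.0000 0.0000
    outer loop
      vertex 0.00 0.00 0.00
      vertex 17.00 0.00 22.00
      vertex 0.00 0.00 22.00
    endloop
  endfacet
  facet normal 1.0000 0.0000 0.0000
    outer loop
      vertex 17.00 0.00 0.00
      vertex 17.00 8.00 0.00
      vertex 17.00 8.00 22.00
    endloop
  endfacet
  facet normal 1.0000 0.0000 0.0000
    outer loop
      vertex 17.00 0.00 0.00
      vertex 17.00 8.00 22.00
      vertex 17.00 0.00 22.00
    endloop
  endfacet
  facet normal 0.0000 1.0000 0.0000
    outer loop
      vertex 17.00 8.00 0.00
      vertex 5.00 8.00 0.00
      vertex 5.00 8.00 22.00
    endloop
  endfacet
  facet normal 0.0000 1.0000 0.0000
    outer loop
      vertex 17.00 8.00 0.00
      vertex 5.00 8.00 22.00
      vertex 17.00 8.00 22.00
    endloop
  endfacet
  facet normal 1.0000 0.0000 0.0000
    outer loop
      vertex 5.00 8.00 0.00
      vertex 5.00 29.00 0.00
      vertex 5.00 29.00 22.00
    endloop
  endfacet
  facet normal 1.0000 0.0000 0.0000
    outer loop
      vertex 5.00 8.00 0.00
      vertex 5.00 29.00 22.00
      vertex 5.00 8.00 22.00
    endloop
  endfacet
  facet normal 0.0000 1.0000 0.0000
    outer loop
      vertex 5.00 29.00 0.00
      vertex 0.00 29.00 0.00
      vertex 0.00 29.00 22.00
    endloop
  endfacet
  facet normal 0.0000 1.0000 0.0000
    outer loop
      vertex 5.00 29.00 0.00
      vertex 0.00 29.00 22.00
      vertex 5.00 29.00 22.00
    endloop
  endfacet
  facet normal -1.0000 0.0000 0.0000
    outer loop
      vertex 0.00 29.00 0.00
      vertex 0.00 0.00 0.00
      vertex 0.00 0.00 22.00
    endloop
  endfacet
  facet normal -1.0000 0.0000 0.0000
    outer loop
      vertex 0.00 29.00 0.00
      vertex 0.00 0.00 22.00
      vertex 0.00 29.00 22.00
    endloop
  endfacet
endsolid part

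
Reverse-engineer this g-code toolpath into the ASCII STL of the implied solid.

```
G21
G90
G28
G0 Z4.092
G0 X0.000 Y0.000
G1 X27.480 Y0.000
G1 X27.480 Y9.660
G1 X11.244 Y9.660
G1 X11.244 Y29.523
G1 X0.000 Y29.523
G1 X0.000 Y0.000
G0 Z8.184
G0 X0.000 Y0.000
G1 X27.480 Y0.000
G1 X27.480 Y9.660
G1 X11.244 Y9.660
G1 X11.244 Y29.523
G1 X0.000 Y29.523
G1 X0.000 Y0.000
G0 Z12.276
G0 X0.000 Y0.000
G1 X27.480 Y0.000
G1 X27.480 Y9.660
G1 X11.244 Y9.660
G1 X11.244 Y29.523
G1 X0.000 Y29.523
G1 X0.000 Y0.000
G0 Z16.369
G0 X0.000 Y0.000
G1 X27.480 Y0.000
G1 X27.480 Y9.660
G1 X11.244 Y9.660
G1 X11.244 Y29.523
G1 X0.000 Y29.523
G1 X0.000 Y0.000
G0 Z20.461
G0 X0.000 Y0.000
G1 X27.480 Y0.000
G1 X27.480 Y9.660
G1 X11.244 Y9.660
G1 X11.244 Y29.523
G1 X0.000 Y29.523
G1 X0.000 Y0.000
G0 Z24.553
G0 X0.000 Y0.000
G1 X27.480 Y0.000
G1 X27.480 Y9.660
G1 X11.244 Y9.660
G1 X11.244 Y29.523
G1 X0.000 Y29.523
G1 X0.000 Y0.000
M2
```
solid part
  facet normal 0.0000 0.0000 -1.0000
    outer loop
      vertex 27.480 9.660 0.000
      vertex 27.480 0.000 0.000
      vertex 0.000 0.000 0.000
    endloop
  endfacet
  facet normal 0.0000 0.0000 -1.0000
    outer loop
      vertex 11.244 9.660 0.000
      vertex 27.480 9.660 0.000
      vertex 0.000 0.000 0.000
    endloop
  endfacet
  facet normal 0.0000 0.0000 -1.0000
    outer loop
      vertex 11.244 29.523 0.000
      vertex 11.244 9.660 0.000
      vertex 0.000 0.000 0.000
    endloop
  endfacet
  facet normal 0.0000 0.0000 -1.0000
    outer loop
      vertex 0.000 29.523 0.000
      vertex 11.244 29.523 0.000
      vertex 0.000 0.000 0.000
    endloop
  endfacet
  facet normal 0.0000 0.0000 1.0000
    outer loop
      vertex 0.000 0.000 24.553
      vertex 27.480 0.000 24.553
      vertex 27.480 9.660 24.553
    endloop
  endfacet
  facet normal 0.0000 0.0000 1.0000
    outer loop
      vertex 0.000 0.000 24.553
      vertex 27.480 9.660 24.553
      vertex 11.244 9.660 24.553
    endloop
  endfacet
  facet normal 0.0000 0.0000 1.0000
    outer loop
      vertex 0.000 0.000 24.553
      vertex 11.244 9.660 24.553
      vertex 11.244 29.523 24.553
    endloop
  endfacet
  facet normal 0.0000 0.0000 1.0000
    outer loop
      vertex 0.000 0.000 24.553
      vertex 11.244 29.523 24.553
      vertex 0.000 29.523 24.553
    endloop
  endfacet
  facet normal 0.0000 -1.0000 0.0000
    outer loop
      vertex 0.000 0.000 0.000
      vertex 27.480 0.000 0.000
      vertex 27.480 0.000 24.553
    endloop
  endfacet
  facet normal 0.0000 -1.0000 0.0000
    outer loop
      vertex 0.000 0.000 0.000
      vertex 27.480 0.000 24.553
      vertex 0.000 0.000 24.553
    endloop
  endfacet
  facet normal 1.0000 0.0000 0.0000
    outer loop
      vertex 27.480 0.000 0.000
      vertex 27.480 9.660 0.000
      vertex 27.480 9.660 24.553
    endloop
  endfacet
  facet normal 1.0000 0.0000 0.0000
    outer loop
      vertex 27.480 0.000 0.000
      vertex 27.480 9.660 24.553
      vertex 27.480 0.000 24.553
    endloop
  endfacet
  facet normal 0.0000 1.0000 0.0000
    outer loop
      vertex 27.480 9.660 0.000
      vertex 11.244 9.660 0.000
      vertex 11.244 9.660 24.553
    endloop
  endfacet
  facet normal 0.0000 1.0000 0.0000
    outer loop
      vertex 27.480 9.660 0.000
      vertex 11.244 9.660 24.553
      vertex 27.480 9.660 24.553
    endloop
  endfacet
  facet normal 1.0000 0.0000 0.0000
    outer loop
      vertex 11.244 9.660 0.000
      vertex 11.244 29.523 0.000
      vertex 11.244 29.523 24.553
    endloop
  endfacet
  facet normal 1.0000 0.0000 0.0000
    outer loop
      vertex 11.244 9.660 0.000
      vertex 11.244 29.523 24.553
      vertex 11.244 9.660 24.553
    endloop
  endfacet
  facet normal 0.0000 1.0000 0.0000
    outer loop
      vertex 11.244 29.523 0.000
      vertex 0.000 29.523 0.000
      vertex 0.000 29.523 24.553
    endloop
  endfacet
  facet normal 0.0000 1.0000 0.0000
    outer loop
      vertex 11.244 29.523 0.000
      vertex 0.000 29.523 24.553
      vertex 11.244 29.523 24.553
    endloop
  endfacet
  facet normal -1.0000 0.0000 0.0000
    outer loop
      vertex 0.000 29.523 0.000
      vertex 0.000 0.000 0.000
      vertex 0.000 0.000 24.553
    endloop
  endfacet
  facet normal -1.0000 0.0000 0.0000
    outer loop
      vertex 0.000 29.523 0.000
      vertex 0.000 0.000 24.553
      vertex 0.000 29.523 24.553
    endloop
  endfacet
endsolid part

The G0 Z moves step by Δz≈4.092 mm. Every layer's G1 loop is the same polygon, so the solid is a straight extrusion of it from z=0 to z≈24.6. Closing with flat bottom and top caps and triangulating gives 20 facets — an L-shaped prism: outer 27.5 × 29.5 mm, arm thicknesses ≈ 9.66 mm (horizontal) and 11.2 mm (vertical), extruded 24.6 mm in z.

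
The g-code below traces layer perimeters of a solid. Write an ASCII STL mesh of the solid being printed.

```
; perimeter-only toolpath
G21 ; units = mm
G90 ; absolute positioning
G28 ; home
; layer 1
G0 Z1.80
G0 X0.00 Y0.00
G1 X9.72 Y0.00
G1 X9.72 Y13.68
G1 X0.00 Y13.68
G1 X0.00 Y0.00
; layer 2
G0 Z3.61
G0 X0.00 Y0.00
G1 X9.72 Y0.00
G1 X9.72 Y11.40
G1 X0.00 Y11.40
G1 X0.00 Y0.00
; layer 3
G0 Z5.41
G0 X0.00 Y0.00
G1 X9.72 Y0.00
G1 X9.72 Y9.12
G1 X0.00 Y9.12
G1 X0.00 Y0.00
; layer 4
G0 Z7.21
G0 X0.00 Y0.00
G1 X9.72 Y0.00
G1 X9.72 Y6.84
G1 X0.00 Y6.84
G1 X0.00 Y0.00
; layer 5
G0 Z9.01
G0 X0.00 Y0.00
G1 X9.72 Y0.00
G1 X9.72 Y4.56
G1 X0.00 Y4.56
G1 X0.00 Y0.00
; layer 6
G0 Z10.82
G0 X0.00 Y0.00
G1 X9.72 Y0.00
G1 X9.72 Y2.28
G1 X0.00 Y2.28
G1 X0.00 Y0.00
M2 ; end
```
solid part
  facet normal 0.0000 0.0000 -1.0000
    outer loop
      vertex 9.72 15.96 0.00
      vertex 9.72 0.00 0.00
      vertex 0.00 0.00 0.00
    endloop
  endfacet
  facet normal 0.0000 0.0000 -1.0000
    outer loop
      vertex 0.00 15.96 0.00
      vertex 9.72 15.96 0.00
      vertex 0.00 0.00 0.00
    endloop
  endfacet
  facet normal 0.0000 -1.0000 0.0000
    outer loop
      vertex 0.00 0.00 0.00
      vertex 9.72 0.00 0.00
      vertex 9.72 0.00 12.62
    endloop
  endfacet
  facet normal 0.0000 -1.0000 0.0000
    outer loop
      vertex 0.00 0.00 0.00
      vertex 9.72 0.00 12.62
      vertex 0.00 0.00 12.62
    endloop
  endfacet
  facet normal 0.0000 0.6202 0.7844
    outer loop
      vertex 0.00 0.00 12.62
      vertex 9.72 0.00 12.62
      vertex 9.72 15.96 0.00
    endloop
  endfacet
  facet normal 0.0000 0.6202 0.7844
    outer loop
      vertex 0.00 0.00 12.62
      vertex 9.72 15.96 0.00
      vertex 0.00 15.96 0.00
    endloop
  endfacet
  facet normal -1.0000 0.0000 0.0000
    outer loop
      vertex 0.00 0.00 12.62
      vertex 0.00 15.96 0.00
      vertex 0.00 0.00 0.00
    endloop
  endfacet
  facet normal 1.0000 0.0000 0.0000
    outer loop
      vertex 9.72 0.00 0.00
      vertex 9.72 15.96 0.00
      vertex 9.72 0.00 12.62
    endloop
  endfacet
endsolid part

The G0 Z moves step by Δz≈1.80 mm. The G1 loops shrink linearly with z, so the solid tapers from its base footprint up to z≈12.6. Closing with a flat bottom cap and the tapered top and triangulating gives 8 facets — a wedge (ramp): 9.72 × 16 mm base, rising to 12.6 mm along the y=0 edge and sloping linearly to z=0 at y=16.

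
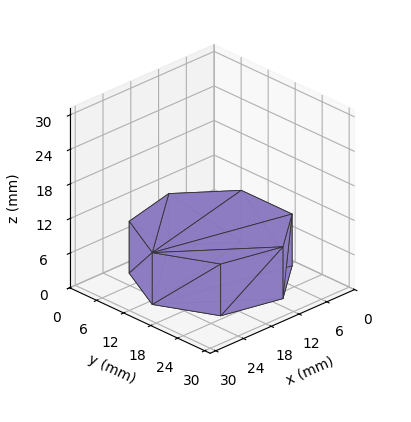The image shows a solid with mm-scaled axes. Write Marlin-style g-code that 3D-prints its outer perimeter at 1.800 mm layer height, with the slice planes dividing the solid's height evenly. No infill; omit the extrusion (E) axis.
Reading the render: the shape is a regular 7-sided prism (a cylinder approximated with 7 flat sides), circumscribed radius ≈ 13 mm, height ≈ 9 mm (dimensions read to the nearest mm from the axis ticks). For the g-code, the solid's height is divided into equal slices at the stated Δz and each level perimeter traced with G1 moves after a G0 lift.

; perimeter-only toolpath
G21 ; units = mm
G90 ; absolute positioning
G28 ; home
; layer 1
G0 Z1.800
G0 X26.000 Y13.000
G1 X21.105 Y23.164
G1 X10.107 Y25.674
G1 X1.287 Y18.640
G1 X1.287 Y7.360
G1 X10.107 Y0.326
G1 X21.105 Y2.836
G1 X26.000 Y13.000
; layer 2
G0 Z3.600
G0 X26.000 Y13.000
G1 X21.105 Y23.164
G1 X10.107 Y25.674
G1 X1.287 Y18.640
G1 X1.287 Y7.360
G1 X10.107 Y0.326
G1 X21.105 Y2.836
G1 X26.000 Y13.000
; layer 3
G0 Z5.400
G0 X26.000 Y13.000
G1 X21.105 Y23.164
G1 X10.107 Y25.674
G1 X1.287 Y18.640
G1 X1.287 Y7.360
G1 X10.107 Y0.326
G1 X21.105 Y2.836
G1 X26.000 Y13.000
; layer 4
G0 Z7.200
G0 X26.000 Y13.000
G1 X21.105 Y23.164
G1 X10.107 Y25.674
G1 X1.287 Y18.640
G1 X1.287 Y7.360
G1 X10.107 Y0.326
G1 X21.105 Y2.836
G1 X26.000 Y13.000
; layer 5
G0 Z9.000
G0 X26.000 Y13.000
G1 X21.105 Y23.164
G1 X10.107 Y25.674
G1 X1.287 Y18.640
G1 X1.287 Y7.360
G1 X10.107 Y0.326
G1 X21.105 Y2.836
G1 X26.000 Y13.000
M2 ; end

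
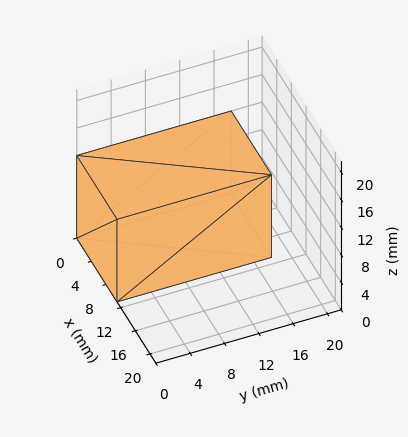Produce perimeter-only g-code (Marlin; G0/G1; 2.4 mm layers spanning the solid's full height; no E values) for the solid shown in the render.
Reading the render: the shape is a rectangular box, roughly 11 × 18 mm footprint and 12 mm tall (dimensions read to the nearest mm from the axis ticks). For the g-code, the solid's height is divided into equal slices at the stated Δz and each level perimeter traced with G1 moves after a G0 lift.

; perimeter-only toolpath
G21 ; units = mm
G90 ; absolute positioning
G28 ; home
; layer 1
G0 Z2.4
G0 X0.0 Y0.0
G1 X11.0 Y0.0
G1 X11.0 Y18.0
G1 X0.0 Y18.0
G1 X0.0 Y0.0
; layer 2
G0 Z4.8
G0 X0.0 Y0.0
G1 X11.0 Y0.0
G1 X11.0 Y18.0
G1 X0.0 Y18.0
G1 X0.0 Y0.0
; layer 3
G0 Z7.2
G0 X0.0 Y0.0
G1 X11.0 Y0.0
G1 X11.0 Y18.0
G1 X0.0 Y18.0
G1 X0.0 Y0.0
; layer 4
G0 Z9.6
G0 X0.0 Y0.0
G1 X11.0 Y0.0
G1 X11.0 Y18.0
G1 X0.0 Y18.0
G1 X0.0 Y0.0
; layer 5
G0 Z12.0
G0 X0.0 Y0.0
G1 X11.0 Y0.0
G1 X11.0 Y18.0
G1 X0.0 Y18.0
G1 X0.0 Y0.0
M2 ; end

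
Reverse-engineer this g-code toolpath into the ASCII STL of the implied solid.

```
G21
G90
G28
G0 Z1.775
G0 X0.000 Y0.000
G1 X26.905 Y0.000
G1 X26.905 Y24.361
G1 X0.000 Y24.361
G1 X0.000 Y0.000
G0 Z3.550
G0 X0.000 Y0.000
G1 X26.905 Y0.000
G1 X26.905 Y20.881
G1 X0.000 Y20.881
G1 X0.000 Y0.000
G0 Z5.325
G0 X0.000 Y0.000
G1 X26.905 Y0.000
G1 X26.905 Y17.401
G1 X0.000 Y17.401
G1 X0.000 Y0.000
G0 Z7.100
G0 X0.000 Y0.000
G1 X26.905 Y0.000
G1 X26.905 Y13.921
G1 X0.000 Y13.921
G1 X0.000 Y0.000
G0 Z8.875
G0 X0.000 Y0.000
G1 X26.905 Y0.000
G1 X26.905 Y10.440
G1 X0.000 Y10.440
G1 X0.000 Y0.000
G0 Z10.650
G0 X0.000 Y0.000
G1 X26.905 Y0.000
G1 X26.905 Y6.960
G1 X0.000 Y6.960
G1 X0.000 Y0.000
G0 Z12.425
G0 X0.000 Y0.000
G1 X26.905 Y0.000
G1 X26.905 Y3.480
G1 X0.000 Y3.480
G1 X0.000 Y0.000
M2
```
solid part
  facet normal 0.0000 0.0000 -1.0000
    outer loop
      vertex 26.905 27.841 0.000
      vertex 26.905 0.000 0.000
      vertex 0.000 0.000 0.000
    endloop
  endfacet
  facet normal 0.0000 0.0000 -1.0000
    outer loop
      vertex 0.000 27.841 0.000
      vertex 26.905 27.841 0.000
      vertex 0.000 0.000 0.000
    endloop
  endfacet
  facet normal 0.0000 -1.0000 0.0000
    outer loop
      vertex 0.000 0.000 0.000
      vertex 26.905 0.000 0.000
      vertex 26.905 0.000 14.200
    endloop
  endfacet
  facet normal 0.0000 -1.0000 0.0000
    outer loop
      vertex 0.000 0.000 0.000
      vertex 26.905 0.000 14.200
      vertex 0.000 0.000 14.200
    endloop
  endfacet
  facet normal 0.0000 0.4544 0.8908
    outer loop
      vertex 0.000 0.000 14.200
      vertex 26.905 0.000 14.200
      vertex 26.905 27.841 0.000
    endloop
  endfacet
  facet normal 0.0000 0.4544 0.8908
    outer loop
      vertex 0.000 0.000 14.200
      vertex 26.905 27.841 0.000
      vertex 0.000 27.841 0.000
    endloop
  endfacet
  facet normal -1.0000 0.0000 0.0000
    outer loop
      vertex 0.000 0.000 14.200
      vertex 0.000 27.841 0.000
      vertex 0.000 0.000 0.000
    endloop
  endfacet
  facet normal 1.0000 0.0000 0.0000
    outer loop
      vertex 26.905 0.000 0.000
      vertex 26.905 27.841 0.000
      vertex 26.905 0.000 14.200
    endloop
  endfacet
endsolid part

The G0 Z moves step by Δz≈1.775 mm. The G1 loops shrink linearly with z, so the solid tapers from its base footprint up to z≈14.2. Closing with a flat bottom cap and the tapered top and triangulating gives 8 facets — a wedge (ramp): 26.9 × 27.8 mm base, rising to 14.2 mm along the y=0 edge and sloping linearly to z=0 at y=27.8.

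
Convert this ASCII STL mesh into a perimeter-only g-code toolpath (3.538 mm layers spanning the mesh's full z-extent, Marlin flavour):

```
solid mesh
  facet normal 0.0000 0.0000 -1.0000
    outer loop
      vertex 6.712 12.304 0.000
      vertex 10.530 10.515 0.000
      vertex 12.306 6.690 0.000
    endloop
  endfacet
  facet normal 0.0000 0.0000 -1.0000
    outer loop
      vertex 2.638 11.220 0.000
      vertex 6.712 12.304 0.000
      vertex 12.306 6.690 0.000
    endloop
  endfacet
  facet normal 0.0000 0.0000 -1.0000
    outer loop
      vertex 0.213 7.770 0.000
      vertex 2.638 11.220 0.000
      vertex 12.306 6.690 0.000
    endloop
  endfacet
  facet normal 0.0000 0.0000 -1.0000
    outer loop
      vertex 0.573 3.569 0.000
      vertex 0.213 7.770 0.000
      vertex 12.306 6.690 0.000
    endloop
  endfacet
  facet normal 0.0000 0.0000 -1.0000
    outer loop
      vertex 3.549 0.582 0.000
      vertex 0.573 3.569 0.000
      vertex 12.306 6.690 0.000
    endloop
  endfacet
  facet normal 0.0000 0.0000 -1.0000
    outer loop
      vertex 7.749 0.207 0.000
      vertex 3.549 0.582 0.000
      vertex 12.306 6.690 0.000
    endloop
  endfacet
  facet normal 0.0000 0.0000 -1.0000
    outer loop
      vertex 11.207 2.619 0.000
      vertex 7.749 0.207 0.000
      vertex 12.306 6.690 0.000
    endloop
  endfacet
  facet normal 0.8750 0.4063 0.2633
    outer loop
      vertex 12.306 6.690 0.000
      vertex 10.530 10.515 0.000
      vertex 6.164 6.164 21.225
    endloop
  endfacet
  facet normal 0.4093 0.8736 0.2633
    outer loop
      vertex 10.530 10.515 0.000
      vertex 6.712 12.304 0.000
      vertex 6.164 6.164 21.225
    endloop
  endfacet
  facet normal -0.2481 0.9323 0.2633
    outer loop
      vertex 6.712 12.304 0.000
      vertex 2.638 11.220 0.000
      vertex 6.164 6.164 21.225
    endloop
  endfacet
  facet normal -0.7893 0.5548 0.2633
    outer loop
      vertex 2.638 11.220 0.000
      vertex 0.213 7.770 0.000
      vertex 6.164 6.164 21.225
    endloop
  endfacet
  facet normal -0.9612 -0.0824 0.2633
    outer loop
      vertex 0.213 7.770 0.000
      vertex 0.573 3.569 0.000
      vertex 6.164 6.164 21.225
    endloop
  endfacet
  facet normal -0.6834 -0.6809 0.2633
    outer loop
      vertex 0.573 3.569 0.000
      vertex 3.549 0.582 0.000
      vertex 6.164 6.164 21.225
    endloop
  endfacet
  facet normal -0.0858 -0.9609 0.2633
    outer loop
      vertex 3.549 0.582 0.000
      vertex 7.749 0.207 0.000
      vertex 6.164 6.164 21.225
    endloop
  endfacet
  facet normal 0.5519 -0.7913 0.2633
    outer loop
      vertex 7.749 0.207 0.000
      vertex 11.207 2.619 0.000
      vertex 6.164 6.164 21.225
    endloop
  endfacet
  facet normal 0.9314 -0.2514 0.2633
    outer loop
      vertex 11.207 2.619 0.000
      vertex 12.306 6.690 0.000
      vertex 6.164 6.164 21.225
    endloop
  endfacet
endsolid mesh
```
; perimeter-only toolpath
G21 ; units = mm
G90 ; absolute positioning
G28 ; home
; layer 1
G0 Z3.538
G0 X11.282 Y6.602
G1 X9.802 Y9.790
G1 X6.621 Y11.281
G1 X3.226 Y10.377
G1 X1.205 Y7.502
G1 X1.505 Y4.002
G1 X3.985 Y1.512
G1 X7.485 Y1.200
G1 X10.367 Y3.210
G1 X11.282 Y6.602
; layer 2
G0 Z7.075
G0 X10.259 Y6.515
G1 X9.075 Y9.065
G1 X6.529 Y10.257
G1 X3.813 Y9.535
G1 X2.197 Y7.235
G1 X2.437 Y4.434
G1 X4.421 Y2.443
G1 X7.221 Y2.193
G1 X9.526 Y3.801
G1 X10.259 Y6.515
; layer 3
G0 Z10.613
G0 X9.235 Y6.427
G1 X8.347 Y8.340
G1 X6.438 Y9.234
G1 X4.401 Y8.692
G1 X3.188 Y6.967
G1 X3.369 Y4.867
G1 X4.856 Y3.373
G1 X6.957 Y3.185
G1 X8.686 Y4.391
G1 X9.235 Y6.427
; layer 4
G0 Z14.150
G0 X8.211 Y6.339
G1 X7.619 Y7.614
G1 X6.347 Y8.211
G1 X4.989 Y7.849
G1 X4.180 Y6.699
G1 X4.300 Y5.299
G1 X5.292 Y4.303
G1 X6.692 Y4.178
G1 X7.845 Y4.982
G1 X8.211 Y6.339
; layer 5
G0 Z17.688
G0 X7.188 Y6.252
G1 X6.892 Y6.889
G1 X6.255 Y7.187
G1 X5.576 Y7.007
G1 X5.172 Y6.432
G1 X5.232 Y5.731
G1 X5.728 Y5.234
G1 X6.428 Y5.171
G1 X7.005 Y5.573
G1 X7.188 Y6.252
M2 ; end

The solid is a regular 9-sided pyramid, base circumscribed radius ≈ 6.16 mm, apex at z ≈ 21.2 mm. Slicing at Δz = 3.538 mm — 6 equal slices spanning the solid's height, so layer i sits at z = i·h/6 — gives 5 non-empty perimeters. Each is a 9-segment closed polygon; G0 lifts to the layer z and rapids to the start vertex, then G1 traces the edges. The cross-section shrinks linearly with z (the slice at the apex is degenerate and omitted).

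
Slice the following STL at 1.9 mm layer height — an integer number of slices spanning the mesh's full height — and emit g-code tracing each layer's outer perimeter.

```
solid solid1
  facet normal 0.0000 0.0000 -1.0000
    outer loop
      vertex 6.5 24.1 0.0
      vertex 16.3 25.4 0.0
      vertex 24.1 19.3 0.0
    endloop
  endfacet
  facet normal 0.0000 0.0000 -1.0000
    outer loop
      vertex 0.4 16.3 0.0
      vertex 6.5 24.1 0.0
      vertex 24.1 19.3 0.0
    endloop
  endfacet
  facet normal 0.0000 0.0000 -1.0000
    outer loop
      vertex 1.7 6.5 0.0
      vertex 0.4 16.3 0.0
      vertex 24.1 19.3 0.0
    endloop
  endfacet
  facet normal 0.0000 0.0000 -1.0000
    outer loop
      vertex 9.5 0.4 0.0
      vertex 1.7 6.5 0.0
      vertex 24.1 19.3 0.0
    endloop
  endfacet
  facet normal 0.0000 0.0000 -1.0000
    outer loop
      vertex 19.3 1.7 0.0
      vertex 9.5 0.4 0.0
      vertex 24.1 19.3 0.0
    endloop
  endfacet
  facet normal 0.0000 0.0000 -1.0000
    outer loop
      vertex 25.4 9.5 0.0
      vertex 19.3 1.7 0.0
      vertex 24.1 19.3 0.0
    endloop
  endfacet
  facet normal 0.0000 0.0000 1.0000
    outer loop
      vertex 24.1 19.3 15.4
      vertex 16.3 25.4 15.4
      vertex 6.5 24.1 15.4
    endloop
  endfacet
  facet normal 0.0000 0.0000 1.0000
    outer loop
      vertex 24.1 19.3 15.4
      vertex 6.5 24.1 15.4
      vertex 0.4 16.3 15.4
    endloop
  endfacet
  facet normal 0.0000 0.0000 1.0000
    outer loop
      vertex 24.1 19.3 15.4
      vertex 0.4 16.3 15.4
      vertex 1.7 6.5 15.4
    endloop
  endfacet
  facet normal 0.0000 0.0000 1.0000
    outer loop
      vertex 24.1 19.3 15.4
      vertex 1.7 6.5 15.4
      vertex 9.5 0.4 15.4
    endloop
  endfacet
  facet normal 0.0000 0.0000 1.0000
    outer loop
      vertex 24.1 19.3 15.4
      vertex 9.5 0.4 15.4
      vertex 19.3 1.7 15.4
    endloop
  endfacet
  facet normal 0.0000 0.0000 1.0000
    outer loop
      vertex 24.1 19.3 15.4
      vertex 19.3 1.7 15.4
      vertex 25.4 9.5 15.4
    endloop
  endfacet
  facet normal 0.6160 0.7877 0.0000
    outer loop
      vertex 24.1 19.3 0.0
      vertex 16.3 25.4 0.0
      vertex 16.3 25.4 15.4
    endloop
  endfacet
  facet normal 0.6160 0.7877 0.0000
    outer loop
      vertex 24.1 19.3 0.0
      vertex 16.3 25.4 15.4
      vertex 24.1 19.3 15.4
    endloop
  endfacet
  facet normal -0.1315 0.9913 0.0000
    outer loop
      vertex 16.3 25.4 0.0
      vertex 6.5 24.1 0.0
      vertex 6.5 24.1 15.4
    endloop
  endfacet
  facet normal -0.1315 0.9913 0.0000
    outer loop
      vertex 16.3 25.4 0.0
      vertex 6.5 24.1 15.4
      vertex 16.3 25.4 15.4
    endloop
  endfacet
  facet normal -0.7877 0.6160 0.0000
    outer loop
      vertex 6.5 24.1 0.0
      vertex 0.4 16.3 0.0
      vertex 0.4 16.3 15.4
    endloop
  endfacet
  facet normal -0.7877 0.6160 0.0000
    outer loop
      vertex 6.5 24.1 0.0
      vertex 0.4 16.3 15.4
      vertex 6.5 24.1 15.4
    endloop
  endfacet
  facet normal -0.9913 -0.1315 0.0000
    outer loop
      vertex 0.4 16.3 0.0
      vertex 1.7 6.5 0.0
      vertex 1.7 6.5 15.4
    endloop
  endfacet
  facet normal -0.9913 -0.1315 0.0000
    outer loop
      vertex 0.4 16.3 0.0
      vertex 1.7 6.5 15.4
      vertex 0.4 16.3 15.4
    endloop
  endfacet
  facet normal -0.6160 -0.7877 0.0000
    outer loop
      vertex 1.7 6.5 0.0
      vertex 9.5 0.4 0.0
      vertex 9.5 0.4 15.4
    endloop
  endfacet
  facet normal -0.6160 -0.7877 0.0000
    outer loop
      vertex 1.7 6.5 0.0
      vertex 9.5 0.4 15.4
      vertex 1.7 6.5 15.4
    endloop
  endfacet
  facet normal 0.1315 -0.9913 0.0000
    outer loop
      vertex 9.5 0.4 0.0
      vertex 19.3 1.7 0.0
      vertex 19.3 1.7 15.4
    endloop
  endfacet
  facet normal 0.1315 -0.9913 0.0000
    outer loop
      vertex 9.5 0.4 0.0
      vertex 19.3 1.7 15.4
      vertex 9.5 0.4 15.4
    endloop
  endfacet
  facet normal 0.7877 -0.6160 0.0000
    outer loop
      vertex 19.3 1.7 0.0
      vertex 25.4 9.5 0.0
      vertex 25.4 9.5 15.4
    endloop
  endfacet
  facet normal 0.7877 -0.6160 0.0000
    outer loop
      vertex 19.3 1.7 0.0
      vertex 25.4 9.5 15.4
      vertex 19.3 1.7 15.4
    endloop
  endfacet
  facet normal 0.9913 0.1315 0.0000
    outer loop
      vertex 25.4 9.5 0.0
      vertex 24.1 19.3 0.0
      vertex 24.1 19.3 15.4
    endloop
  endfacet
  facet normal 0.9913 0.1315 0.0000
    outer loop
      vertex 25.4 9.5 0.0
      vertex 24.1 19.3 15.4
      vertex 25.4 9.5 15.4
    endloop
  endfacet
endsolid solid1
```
; perimeter-only toolpath
G21 ; units = mm
G90 ; absolute positioning
G28 ; home
; layer 1
G0 Z1.9
G0 X24.1 Y19.3
G1 X16.3 Y25.4
G1 X6.5 Y24.1
G1 X0.4 Y16.3
G1 X1.7 Y6.5
G1 X9.5 Y0.4
G1 X19.3 Y1.7
G1 X25.4 Y9.5
G1 X24.1 Y19.3
; layer 2
G0 Z3.9
G0 X24.1 Y19.3
G1 X16.3 Y25.4
G1 X6.5 Y24.1
G1 X0.4 Y16.3
G1 X1.7 Y6.5
G1 X9.5 Y0.4
G1 X19.3 Y1.7
G1 X25.4 Y9.5
G1 X24.1 Y19.3
; layer 3
G0 Z5.8
G0 X24.1 Y19.3
G1 X16.3 Y25.4
G1 X6.5 Y24.1
G1 X0.4 Y16.3
G1 X1.7 Y6.5
G1 X9.5 Y0.4
G1 X19.3 Y1.7
G1 X25.4 Y9.5
G1 X24.1 Y19.3
; layer 4
G0 Z7.7
G0 X24.1 Y19.3
G1 X16.3 Y25.4
G1 X6.5 Y24.1
G1 X0.4 Y16.3
G1 X1.7 Y6.5
G1 X9.5 Y0.4
G1 X19.3 Y1.7
G1 X25.4 Y9.5
G1 X24.1 Y19.3
; layer 5
G0 Z9.6
G0 X24.1 Y19.3
G1 X16.3 Y25.4
G1 X6.5 Y24.1
G1 X0.4 Y16.3
G1 X1.7 Y6.5
G1 X9.5 Y0.4
G1 X19.3 Y1.7
G1 X25.4 Y9.5
G1 X24.1 Y19.3
; layer 6
G0 Z11.6
G0 X24.1 Y19.3
G1 X16.3 Y25.4
G1 X6.5 Y24.1
G1 X0.4 Y16.3
G1 X1.7 Y6.5
G1 X9.5 Y0.4
G1 X19.3 Y1.7
G1 X25.4 Y9.5
G1 X24.1 Y19.3
; layer 7
G0 Z13.5
G0 X24.1 Y19.3
G1 X16.3 Y25.4
G1 X6.5 Y24.1
G1 X0.4 Y16.3
G1 X1.7 Y6.5
G1 X9.5 Y0.4
G1 X19.3 Y1.7
G1 X25.4 Y9.5
G1 X24.1 Y19.3
; layer 8
G0 Z15.4
G0 X24.1 Y19.3
G1 X16.3 Y25.4
G1 X6.5 Y24.1
G1 X0.4 Y16.3
G1 X1.7 Y6.5
G1 X9.5 Y0.4
G1 X19.3 Y1.7
G1 X25.4 Y9.5
G1 X24.1 Y19.3
M2 ; end

The solid is a regular 8-sided prism (a cylinder approximated with 8 flat sides), circumscribed radius ≈ 12.9 mm, height ≈ 15.4 mm. Slicing at Δz = 1.9 mm — 8 equal slices spanning the solid's height, so layer i sits at z = i·h/8 — gives 8 non-empty perimeters. Each is a 8-segment closed polygon; G0 lifts to the layer z and rapids to the start vertex, then G1 traces the edges.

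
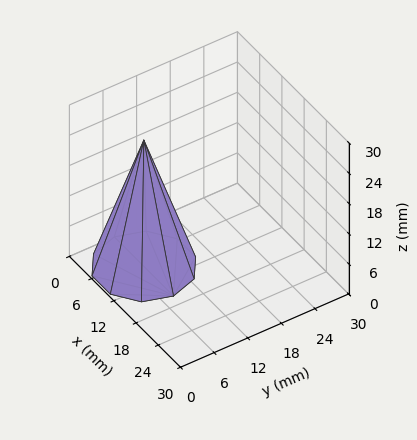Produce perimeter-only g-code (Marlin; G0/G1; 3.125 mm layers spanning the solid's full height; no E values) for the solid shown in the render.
Reading the render: the shape is a regular 10-sided pyramid, base circumscribed radius ≈ 8 mm, apex at z ≈ 25 mm (dimensions read to the nearest mm from the axis ticks). For the g-code, the solid's height is divided into equal slices at the stated Δz and each level perimeter traced with G1 moves after a G0 lift.

; perimeter-only toolpath
G21 ; units = mm
G90 ; absolute positioning
G28 ; home
; layer 1
G0 Z3.125
G0 X15.000 Y8.000
G1 X13.663 Y12.114
G1 X10.163 Y14.657
G1 X5.837 Y14.657
G1 X2.337 Y12.114
G1 X1.000 Y8.000
G1 X2.337 Y3.886
G1 X5.837 Y1.343
G1 X10.163 Y1.343
G1 X13.663 Y3.886
G1 X15.000 Y8.000
; layer 2
G0 Z6.250
G0 X14.000 Y8.000
G1 X12.854 Y11.527
G1 X9.854 Y13.706
G1 X6.146 Y13.706
G1 X3.146 Y11.527
G1 X2.000 Y8.000
G1 X3.146 Y4.473
G1 X6.146 Y2.294
G1 X9.854 Y2.294
G1 X12.854 Y4.473
G1 X14.000 Y8.000
; layer 3
G0 Z9.375
G0 X13.000 Y8.000
G1 X12.045 Y10.939
G1 X9.545 Y12.755
G1 X6.455 Y12.755
G1 X3.955 Y10.939
G1 X3.000 Y8.000
G1 X3.955 Y5.061
G1 X6.455 Y3.245
G1 X9.545 Y3.245
G1 X12.045 Y5.061
G1 X13.000 Y8.000
; layer 4
G0 Z12.500
G0 X12.000 Y8.000
G1 X11.236 Y10.351
G1 X9.236 Y11.804
G1 X6.764 Y11.804
G1 X4.764 Y10.351
G1 X4.000 Y8.000
G1 X4.764 Y5.649
G1 X6.764 Y4.196
G1 X9.236 Y4.196
G1 X11.236 Y5.649
G1 X12.000 Y8.000
; layer 5
G0 Z15.625
G0 X11.000 Y8.000
G1 X10.427 Y9.763
G1 X8.927 Y10.853
G1 X7.073 Y10.853
G1 X5.573 Y9.763
G1 X5.000 Y8.000
G1 X5.573 Y6.237
G1 X7.073 Y5.147
G1 X8.927 Y5.147
G1 X10.427 Y6.237
G1 X11.000 Y8.000
; layer 6
G0 Z18.750
G0 X10.000 Y8.000
G1 X9.618 Y9.175
G1 X8.618 Y9.902
G1 X7.382 Y9.902
G1 X6.382 Y9.175
G1 X6.000 Y8.000
G1 X6.382 Y6.825
G1 X7.382 Y6.098
G1 X8.618 Y6.098
G1 X9.618 Y6.825
G1 X10.000 Y8.000
; layer 7
G0 Z21.875
G0 X9.000 Y8.000
G1 X8.809 Y8.588
G1 X8.309 Y8.951
G1 X7.691 Y8.951
G1 X7.191 Y8.588
G1 X7.000 Y8.000
G1 X7.191 Y7.412
G1 X7.691 Y7.049
G1 X8.309 Y7.049
G1 X8.809 Y7.412
G1 X9.000 Y8.000
M2 ; end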